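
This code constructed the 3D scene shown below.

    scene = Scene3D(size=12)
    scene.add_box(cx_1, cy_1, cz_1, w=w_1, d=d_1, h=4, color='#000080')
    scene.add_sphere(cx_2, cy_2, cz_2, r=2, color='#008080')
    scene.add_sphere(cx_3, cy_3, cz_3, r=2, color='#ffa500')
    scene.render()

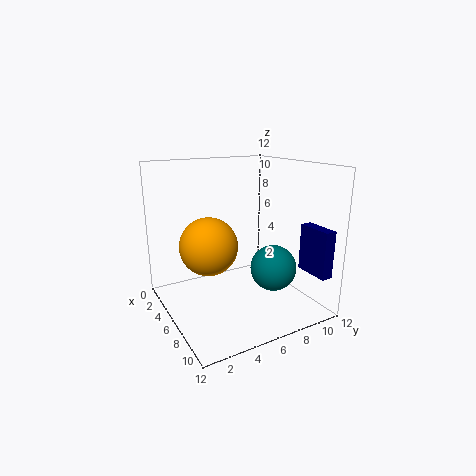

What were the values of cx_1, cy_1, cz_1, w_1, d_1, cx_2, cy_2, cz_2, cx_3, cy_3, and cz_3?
cx_1 = 8, cy_1 = 11, cz_1 = 3, w_1 = 3, d_1 = 1, cx_2 = 7, cy_2 = 9, cz_2 = 3, cx_3 = 9, cy_3 = 2, cz_3 = 7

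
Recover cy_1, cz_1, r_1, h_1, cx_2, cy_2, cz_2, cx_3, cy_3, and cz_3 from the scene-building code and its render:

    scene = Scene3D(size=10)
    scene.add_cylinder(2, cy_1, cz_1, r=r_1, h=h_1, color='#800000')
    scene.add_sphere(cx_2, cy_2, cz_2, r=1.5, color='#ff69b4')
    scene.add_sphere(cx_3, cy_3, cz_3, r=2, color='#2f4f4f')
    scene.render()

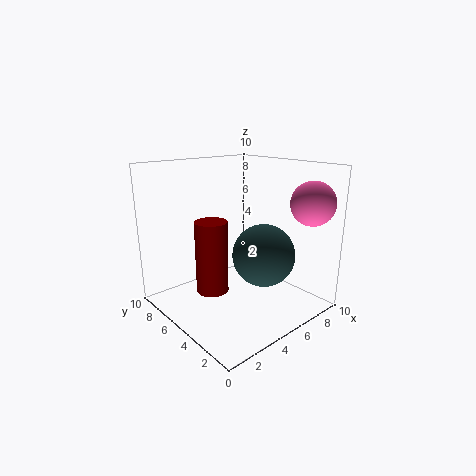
cy_1 = 4; cz_1 = 2.5; r_1 = 1; h_1 = 4.5; cx_2 = 8.5; cy_2 = 1.5; cz_2 = 7.5; cx_3 = 5; cy_3 = 2.5; cz_3 = 4.5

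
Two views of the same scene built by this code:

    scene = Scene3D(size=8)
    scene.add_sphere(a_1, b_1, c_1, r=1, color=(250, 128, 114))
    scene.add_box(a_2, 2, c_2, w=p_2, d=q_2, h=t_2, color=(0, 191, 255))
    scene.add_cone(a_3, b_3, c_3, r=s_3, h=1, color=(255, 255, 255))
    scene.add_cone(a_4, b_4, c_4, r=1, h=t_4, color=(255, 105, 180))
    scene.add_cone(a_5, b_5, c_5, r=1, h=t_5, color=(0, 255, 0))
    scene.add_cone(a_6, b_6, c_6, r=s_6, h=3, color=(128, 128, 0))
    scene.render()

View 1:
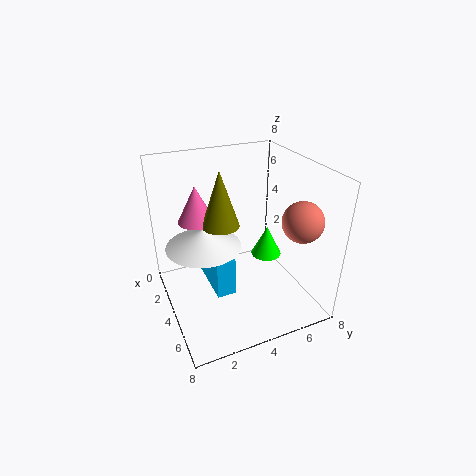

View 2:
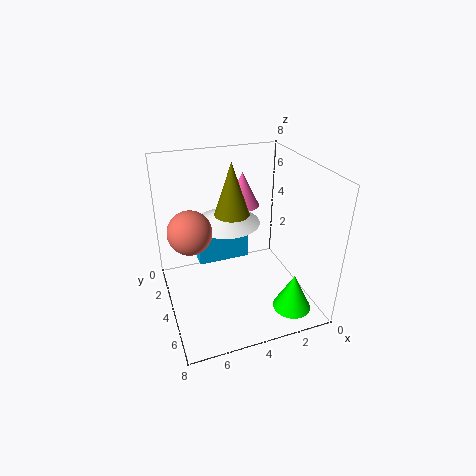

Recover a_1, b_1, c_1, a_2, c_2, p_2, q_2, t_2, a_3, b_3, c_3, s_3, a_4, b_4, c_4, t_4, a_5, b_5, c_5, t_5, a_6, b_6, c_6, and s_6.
a_1 = 7; b_1 = 6; c_1 = 6; a_2 = 3; c_2 = 2; p_2 = 3; q_2 = 1; t_2 = 2; a_3 = 4; b_3 = 2; c_3 = 4; s_3 = 2; a_4 = 3; b_4 = 2; c_4 = 5; t_4 = 2; a_5 = 2; b_5 = 7; c_5 = 1; t_5 = 2; a_6 = 4; b_6 = 3; c_6 = 5; s_6 = 1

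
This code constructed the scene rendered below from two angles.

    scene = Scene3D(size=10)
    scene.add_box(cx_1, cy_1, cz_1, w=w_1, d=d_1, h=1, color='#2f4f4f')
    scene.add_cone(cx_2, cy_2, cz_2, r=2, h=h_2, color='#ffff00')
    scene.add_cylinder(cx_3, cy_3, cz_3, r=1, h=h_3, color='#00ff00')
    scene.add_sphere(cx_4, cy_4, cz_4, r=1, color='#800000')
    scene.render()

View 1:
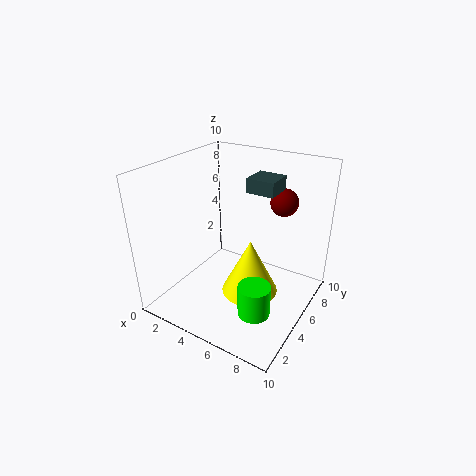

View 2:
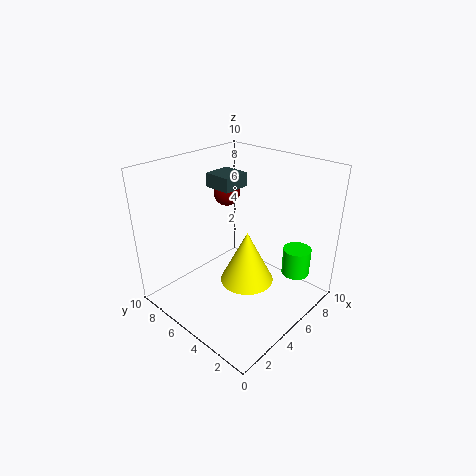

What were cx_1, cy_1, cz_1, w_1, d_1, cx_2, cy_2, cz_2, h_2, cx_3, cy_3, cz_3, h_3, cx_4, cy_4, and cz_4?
cx_1 = 5
cy_1 = 6
cz_1 = 8
w_1 = 2
d_1 = 2
cx_2 = 6
cy_2 = 5
cz_2 = 1
h_2 = 4
cx_3 = 8
cy_3 = 2
cz_3 = 2
h_3 = 2
cx_4 = 7
cy_4 = 8
cz_4 = 7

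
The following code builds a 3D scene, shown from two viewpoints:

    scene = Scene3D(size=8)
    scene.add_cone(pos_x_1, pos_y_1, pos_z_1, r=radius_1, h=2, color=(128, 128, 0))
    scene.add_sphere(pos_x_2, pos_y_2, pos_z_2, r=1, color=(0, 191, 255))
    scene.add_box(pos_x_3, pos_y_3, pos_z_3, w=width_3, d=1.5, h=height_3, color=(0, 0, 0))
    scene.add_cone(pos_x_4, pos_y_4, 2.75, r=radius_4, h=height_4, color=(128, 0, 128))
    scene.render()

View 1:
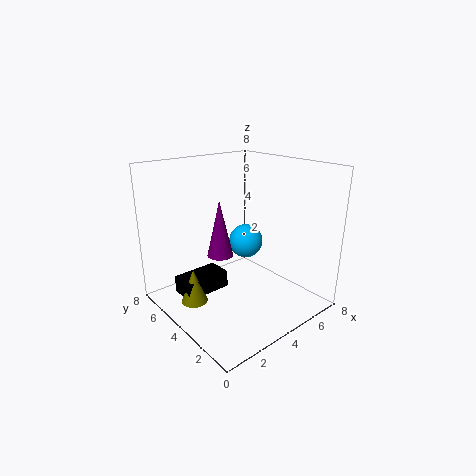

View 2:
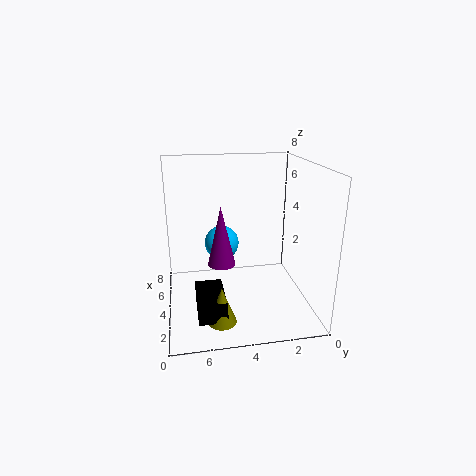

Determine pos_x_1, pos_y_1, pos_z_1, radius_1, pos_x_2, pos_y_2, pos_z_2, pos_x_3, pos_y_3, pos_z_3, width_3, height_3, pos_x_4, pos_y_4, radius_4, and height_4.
pos_x_1 = 1.75, pos_y_1 = 5.25, pos_z_1 = 0.25, radius_1 = 0.75, pos_x_2 = 5.25, pos_y_2 = 4.75, pos_z_2 = 3.25, pos_x_3 = 1.25, pos_y_3 = 5, pos_z_3 = 0.5, width_3 = 2.75, height_3 = 1, pos_x_4 = 3.5, pos_y_4 = 5, radius_4 = 0.75, height_4 = 3.25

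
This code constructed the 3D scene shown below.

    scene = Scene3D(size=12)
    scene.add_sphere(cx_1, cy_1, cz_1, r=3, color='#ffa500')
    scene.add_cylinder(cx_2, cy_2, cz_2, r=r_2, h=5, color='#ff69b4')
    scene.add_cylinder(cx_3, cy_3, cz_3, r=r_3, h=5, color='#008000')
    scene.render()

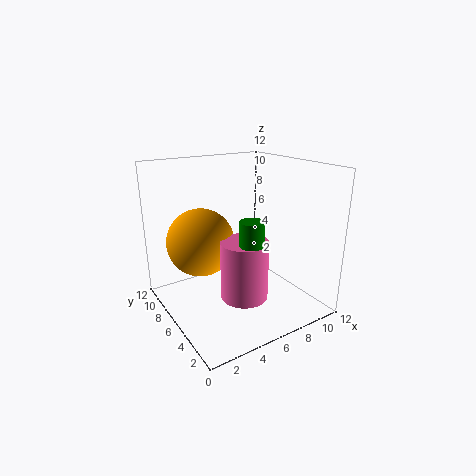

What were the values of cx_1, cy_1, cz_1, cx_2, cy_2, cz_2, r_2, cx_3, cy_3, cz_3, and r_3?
cx_1 = 4, cy_1 = 9, cz_1 = 5, cx_2 = 6, cy_2 = 5, cz_2 = 1, r_2 = 2, cx_3 = 6, cy_3 = 4, cz_3 = 3, r_3 = 1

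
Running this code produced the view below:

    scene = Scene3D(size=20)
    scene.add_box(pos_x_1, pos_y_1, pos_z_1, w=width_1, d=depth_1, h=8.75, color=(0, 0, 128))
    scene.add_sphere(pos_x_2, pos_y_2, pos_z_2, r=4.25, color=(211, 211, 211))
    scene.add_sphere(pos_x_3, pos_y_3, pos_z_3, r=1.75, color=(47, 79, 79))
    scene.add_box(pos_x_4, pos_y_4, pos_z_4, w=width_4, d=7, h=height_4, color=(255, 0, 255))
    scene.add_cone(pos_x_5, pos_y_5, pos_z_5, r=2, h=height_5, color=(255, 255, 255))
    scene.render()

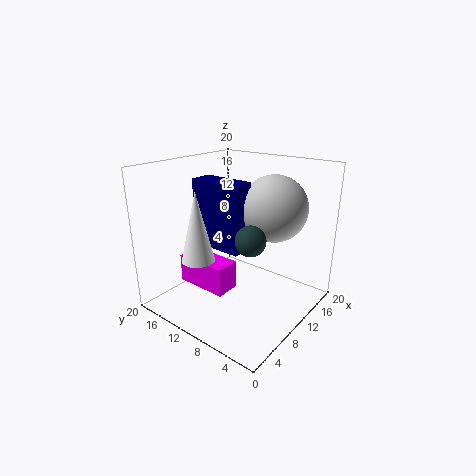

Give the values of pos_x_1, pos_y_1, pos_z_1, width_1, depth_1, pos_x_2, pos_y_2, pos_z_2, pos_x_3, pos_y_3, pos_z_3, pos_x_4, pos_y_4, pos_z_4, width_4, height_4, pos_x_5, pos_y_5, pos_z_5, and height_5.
pos_x_1 = 5.75; pos_y_1 = 7; pos_z_1 = 9.75; width_1 = 3; depth_1 = 7; pos_x_2 = 11; pos_y_2 = 5; pos_z_2 = 15; pos_x_3 = 4.25; pos_y_3 = 3.75; pos_z_3 = 13.25; pos_x_4 = 3.75; pos_y_4 = 8; pos_z_4 = 4.5; width_4 = 3.25; height_4 = 3.75; pos_x_5 = 2.25; pos_y_5 = 10; pos_z_5 = 9.75; height_5 = 8.5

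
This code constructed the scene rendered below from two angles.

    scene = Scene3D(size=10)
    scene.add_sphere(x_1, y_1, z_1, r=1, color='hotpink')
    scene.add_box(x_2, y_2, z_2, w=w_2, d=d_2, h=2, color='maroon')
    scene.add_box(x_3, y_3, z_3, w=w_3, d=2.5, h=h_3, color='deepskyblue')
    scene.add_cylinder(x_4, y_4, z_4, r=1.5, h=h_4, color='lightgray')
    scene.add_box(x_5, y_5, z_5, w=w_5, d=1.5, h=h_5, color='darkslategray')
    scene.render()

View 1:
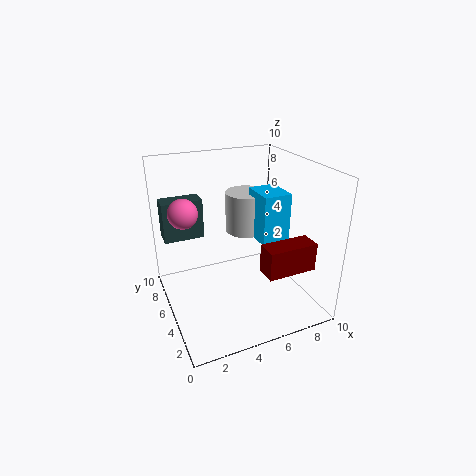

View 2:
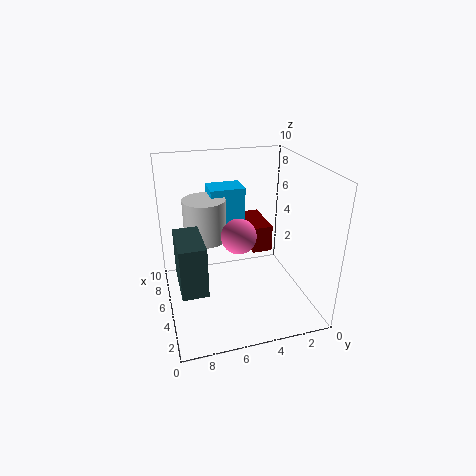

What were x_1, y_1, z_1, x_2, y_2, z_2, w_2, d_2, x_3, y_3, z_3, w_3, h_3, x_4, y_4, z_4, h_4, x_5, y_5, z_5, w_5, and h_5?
x_1 = 1.5, y_1 = 6, z_1 = 7, x_2 = 6, y_2 = 2, z_2 = 3, w_2 = 3.5, d_2 = 1.5, x_3 = 6.5, y_3 = 4, z_3 = 4.5, w_3 = 2, h_3 = 3.5, x_4 = 6.5, y_4 = 7, z_4 = 4.5, h_4 = 3, x_5 = 0.5, y_5 = 8, z_5 = 4, w_5 = 3, h_5 = 3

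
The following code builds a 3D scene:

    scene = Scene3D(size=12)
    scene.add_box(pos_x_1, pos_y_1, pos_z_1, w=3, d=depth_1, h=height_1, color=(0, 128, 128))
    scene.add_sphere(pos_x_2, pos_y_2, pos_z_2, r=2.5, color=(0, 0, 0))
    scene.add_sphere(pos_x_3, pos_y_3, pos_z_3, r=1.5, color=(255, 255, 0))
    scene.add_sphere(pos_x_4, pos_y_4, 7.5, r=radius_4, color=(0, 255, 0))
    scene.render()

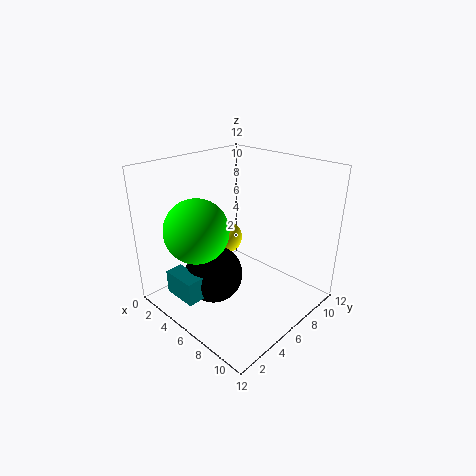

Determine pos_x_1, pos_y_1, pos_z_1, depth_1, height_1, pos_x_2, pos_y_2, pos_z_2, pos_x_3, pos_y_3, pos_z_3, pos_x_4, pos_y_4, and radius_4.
pos_x_1 = 2.5; pos_y_1 = 1; pos_z_1 = 1.5; depth_1 = 1.5; height_1 = 2; pos_x_2 = 4.5; pos_y_2 = 4.5; pos_z_2 = 2.5; pos_x_3 = 3; pos_y_3 = 7.5; pos_z_3 = 4.5; pos_x_4 = 5; pos_y_4 = 2.5; radius_4 = 2.5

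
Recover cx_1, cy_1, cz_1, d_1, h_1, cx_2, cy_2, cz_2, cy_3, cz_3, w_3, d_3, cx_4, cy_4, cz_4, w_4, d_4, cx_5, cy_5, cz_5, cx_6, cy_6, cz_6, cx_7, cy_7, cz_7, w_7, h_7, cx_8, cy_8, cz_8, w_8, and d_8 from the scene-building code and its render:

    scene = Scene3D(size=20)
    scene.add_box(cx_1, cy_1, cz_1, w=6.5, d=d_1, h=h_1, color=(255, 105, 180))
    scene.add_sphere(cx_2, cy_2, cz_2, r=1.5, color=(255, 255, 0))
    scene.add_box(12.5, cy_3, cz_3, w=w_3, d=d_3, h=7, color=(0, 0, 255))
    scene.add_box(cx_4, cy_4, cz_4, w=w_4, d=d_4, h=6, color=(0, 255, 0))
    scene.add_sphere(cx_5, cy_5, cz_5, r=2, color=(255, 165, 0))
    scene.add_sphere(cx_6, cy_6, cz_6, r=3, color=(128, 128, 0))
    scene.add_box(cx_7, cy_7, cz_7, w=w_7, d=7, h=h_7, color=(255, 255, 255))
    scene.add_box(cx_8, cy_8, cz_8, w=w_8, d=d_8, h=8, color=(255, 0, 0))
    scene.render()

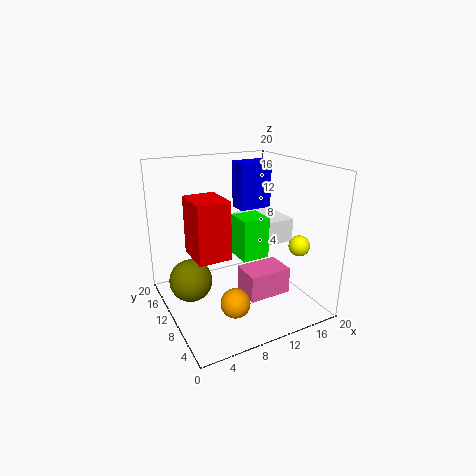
cx_1 = 11, cy_1 = 7.5, cz_1 = 0.5, d_1 = 4.5, h_1 = 4, cx_2 = 18, cy_2 = 6.5, cz_2 = 8.5, cy_3 = 13.5, cz_3 = 12.5, w_3 = 5, d_3 = 3, cx_4 = 10.5, cy_4 = 9, cz_4 = 6.5, w_4 = 4, d_4 = 4, cx_5 = 7.5, cy_5 = 6, cz_5 = 2.5, cx_6 = 3.5, cy_6 = 12, cz_6 = 4, cx_7 = 12.5, cy_7 = 9.5, cz_7 = 8, w_7 = 6.5, h_7 = 3.5, cx_8 = 3.5, cy_8 = 8, cz_8 = 8, w_8 = 4.5, d_8 = 5.5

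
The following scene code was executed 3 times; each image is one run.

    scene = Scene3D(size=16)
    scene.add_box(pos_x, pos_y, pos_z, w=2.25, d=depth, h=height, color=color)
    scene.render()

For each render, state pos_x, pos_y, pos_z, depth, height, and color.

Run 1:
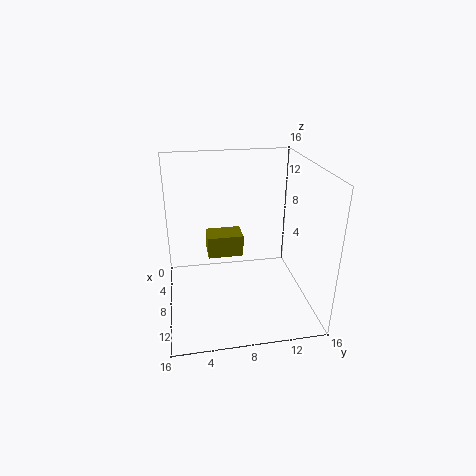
pos_x = 11.25; pos_y = 4.25; pos_z = 9; depth = 3.25; height = 2; color = 'olive'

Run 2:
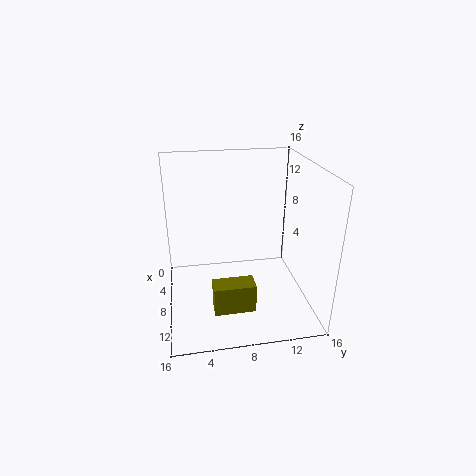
pos_x = 10; pos_y = 4.75; pos_z = 1; depth = 4.5; height = 3.25; color = 'olive'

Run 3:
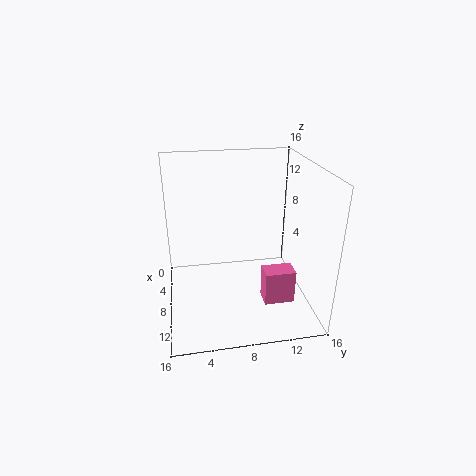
pos_x = 8.25; pos_y = 10.75; pos_z = 0.25; depth = 3.5; height = 4; color = 'hotpink'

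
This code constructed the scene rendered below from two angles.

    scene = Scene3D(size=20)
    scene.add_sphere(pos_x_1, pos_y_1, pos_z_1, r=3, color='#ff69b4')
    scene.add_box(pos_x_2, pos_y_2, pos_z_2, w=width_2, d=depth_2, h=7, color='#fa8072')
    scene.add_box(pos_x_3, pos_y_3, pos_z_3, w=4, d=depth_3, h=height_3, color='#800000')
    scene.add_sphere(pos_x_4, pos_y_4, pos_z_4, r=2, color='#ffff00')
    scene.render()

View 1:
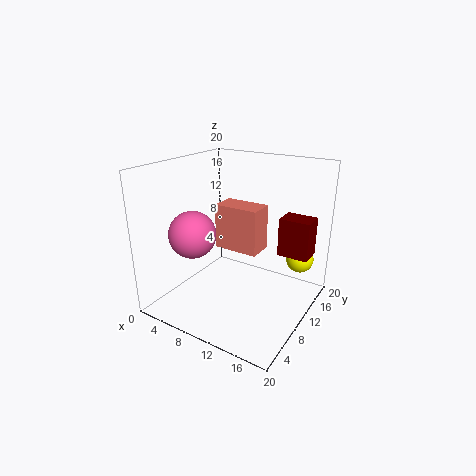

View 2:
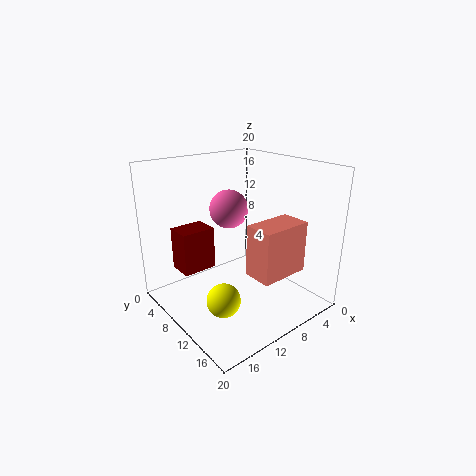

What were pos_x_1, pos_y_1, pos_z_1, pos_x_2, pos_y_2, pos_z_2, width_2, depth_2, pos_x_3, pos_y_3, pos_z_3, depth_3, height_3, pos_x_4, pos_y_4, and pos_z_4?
pos_x_1 = 7
pos_y_1 = 4
pos_z_1 = 12
pos_x_2 = 4
pos_y_2 = 13
pos_z_2 = 6
width_2 = 7
depth_2 = 4
pos_x_3 = 16
pos_y_3 = 10
pos_z_3 = 9
depth_3 = 3
height_3 = 5
pos_x_4 = 17
pos_y_4 = 16
pos_z_4 = 6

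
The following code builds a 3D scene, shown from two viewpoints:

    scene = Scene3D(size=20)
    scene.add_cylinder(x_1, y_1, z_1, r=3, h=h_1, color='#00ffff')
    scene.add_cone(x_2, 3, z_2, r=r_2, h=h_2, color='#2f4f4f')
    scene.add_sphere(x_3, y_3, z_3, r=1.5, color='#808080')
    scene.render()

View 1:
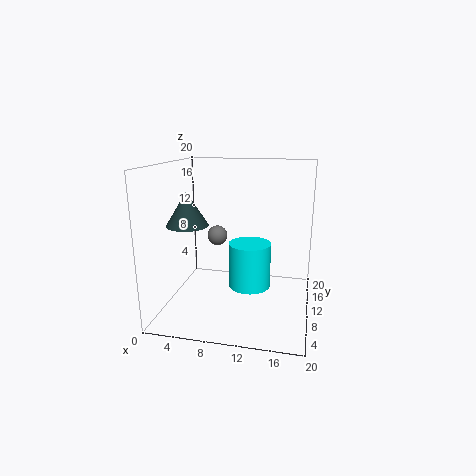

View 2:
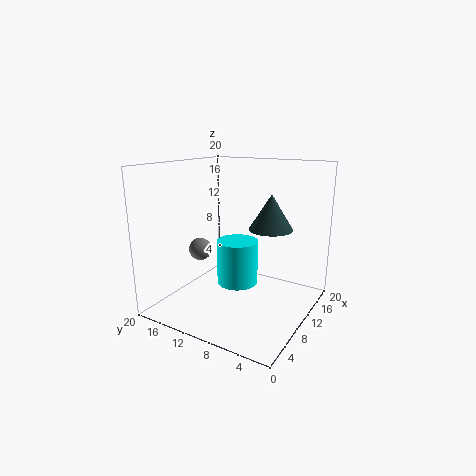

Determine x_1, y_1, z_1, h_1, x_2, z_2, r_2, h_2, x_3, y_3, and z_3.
x_1 = 11.5; y_1 = 11; z_1 = 2.5; h_1 = 6.5; x_2 = 5.5; z_2 = 13.5; r_2 = 2.5; h_2 = 4; x_3 = 6; y_3 = 13.5; z_3 = 9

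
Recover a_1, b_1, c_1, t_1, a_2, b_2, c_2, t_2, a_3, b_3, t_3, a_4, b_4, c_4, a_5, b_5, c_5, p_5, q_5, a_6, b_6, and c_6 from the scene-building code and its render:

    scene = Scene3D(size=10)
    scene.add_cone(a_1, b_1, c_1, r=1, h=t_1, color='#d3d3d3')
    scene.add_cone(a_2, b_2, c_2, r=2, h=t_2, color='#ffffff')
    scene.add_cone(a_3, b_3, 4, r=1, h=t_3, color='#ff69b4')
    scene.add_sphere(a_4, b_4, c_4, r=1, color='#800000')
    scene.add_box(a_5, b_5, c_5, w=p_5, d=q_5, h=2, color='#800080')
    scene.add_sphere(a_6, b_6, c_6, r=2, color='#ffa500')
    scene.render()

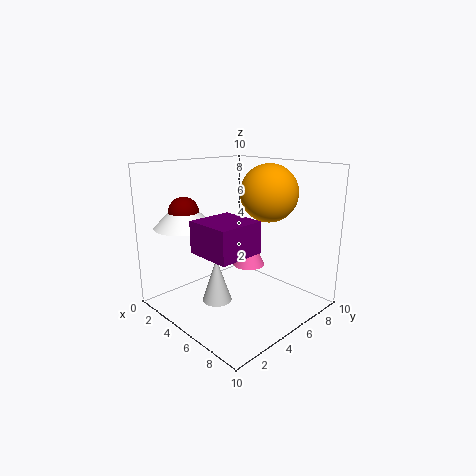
a_1 = 5, b_1 = 3, c_1 = 1, t_1 = 3, a_2 = 3, b_2 = 2, c_2 = 6, t_2 = 2, a_3 = 7, b_3 = 4, t_3 = 2, a_4 = 3, b_4 = 2, c_4 = 7, a_5 = 5, b_5 = 1, c_5 = 5, p_5 = 3, q_5 = 3, a_6 = 6, b_6 = 7, c_6 = 8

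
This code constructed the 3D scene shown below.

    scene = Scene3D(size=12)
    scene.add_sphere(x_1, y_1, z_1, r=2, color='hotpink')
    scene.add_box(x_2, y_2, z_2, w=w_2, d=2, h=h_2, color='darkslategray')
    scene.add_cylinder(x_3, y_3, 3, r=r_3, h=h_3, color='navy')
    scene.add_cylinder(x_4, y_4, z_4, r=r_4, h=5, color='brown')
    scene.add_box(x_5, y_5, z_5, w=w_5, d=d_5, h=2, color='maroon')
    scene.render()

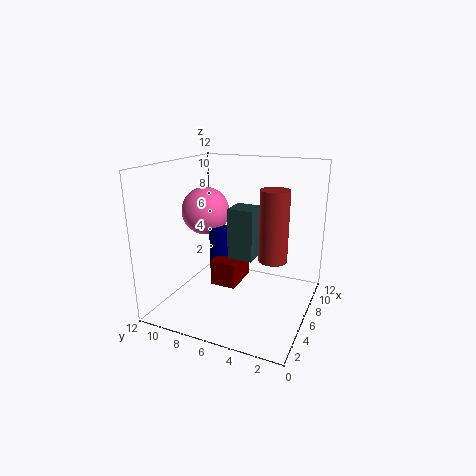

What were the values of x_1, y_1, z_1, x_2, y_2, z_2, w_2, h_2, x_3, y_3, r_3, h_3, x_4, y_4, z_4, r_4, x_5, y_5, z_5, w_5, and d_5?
x_1 = 6
y_1 = 9
z_1 = 8
x_2 = 4
y_2 = 4
z_2 = 5
w_2 = 2
h_2 = 4
x_3 = 5
y_3 = 7
r_3 = 1
h_3 = 4
x_4 = 3
y_4 = 2
z_4 = 6
r_4 = 1
x_5 = 3
y_5 = 5
z_5 = 3
w_5 = 3
d_5 = 2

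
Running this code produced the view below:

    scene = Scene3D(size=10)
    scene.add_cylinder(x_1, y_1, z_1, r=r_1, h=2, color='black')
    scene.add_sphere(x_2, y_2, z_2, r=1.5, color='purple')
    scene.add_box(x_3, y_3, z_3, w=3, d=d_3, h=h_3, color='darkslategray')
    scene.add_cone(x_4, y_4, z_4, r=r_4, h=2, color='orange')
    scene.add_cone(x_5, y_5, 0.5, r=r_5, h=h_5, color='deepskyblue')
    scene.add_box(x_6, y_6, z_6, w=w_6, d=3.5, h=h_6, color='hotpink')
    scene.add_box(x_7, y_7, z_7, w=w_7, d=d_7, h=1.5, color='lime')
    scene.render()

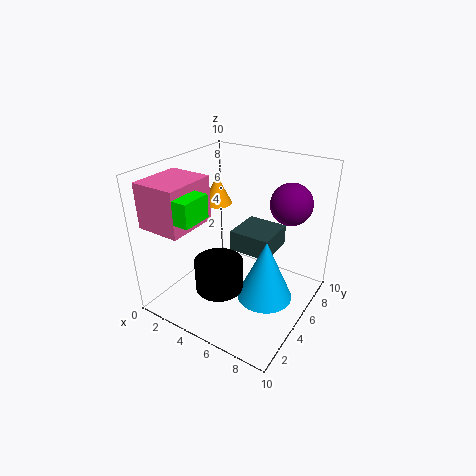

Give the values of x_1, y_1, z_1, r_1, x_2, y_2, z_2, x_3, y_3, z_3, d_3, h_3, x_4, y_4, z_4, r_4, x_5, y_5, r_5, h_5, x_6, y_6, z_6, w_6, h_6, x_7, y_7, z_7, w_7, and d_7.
x_1 = 5.5; y_1 = 2; z_1 = 3; r_1 = 1.5; x_2 = 7.5; y_2 = 8; z_2 = 7; x_3 = 4; y_3 = 5.5; z_3 = 3.5; d_3 = 3; h_3 = 1.5; x_4 = 3; y_4 = 5.5; z_4 = 7; r_4 = 1; x_5 = 7; y_5 = 5.5; r_5 = 2; h_5 = 4.5; x_6 = 0.5; y_6 = 0.5; z_6 = 6.5; w_6 = 3; h_6 = 3; x_7 = 2.5; y_7 = 0.5; z_7 = 7.5; w_7 = 2; d_7 = 2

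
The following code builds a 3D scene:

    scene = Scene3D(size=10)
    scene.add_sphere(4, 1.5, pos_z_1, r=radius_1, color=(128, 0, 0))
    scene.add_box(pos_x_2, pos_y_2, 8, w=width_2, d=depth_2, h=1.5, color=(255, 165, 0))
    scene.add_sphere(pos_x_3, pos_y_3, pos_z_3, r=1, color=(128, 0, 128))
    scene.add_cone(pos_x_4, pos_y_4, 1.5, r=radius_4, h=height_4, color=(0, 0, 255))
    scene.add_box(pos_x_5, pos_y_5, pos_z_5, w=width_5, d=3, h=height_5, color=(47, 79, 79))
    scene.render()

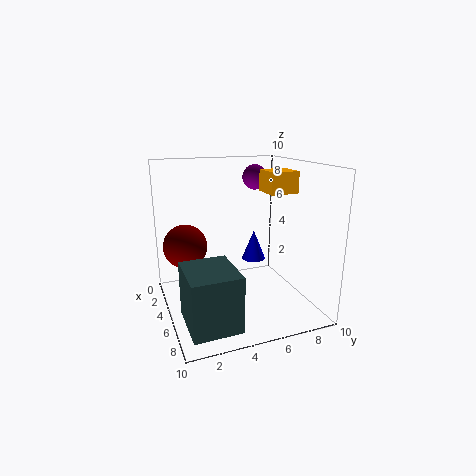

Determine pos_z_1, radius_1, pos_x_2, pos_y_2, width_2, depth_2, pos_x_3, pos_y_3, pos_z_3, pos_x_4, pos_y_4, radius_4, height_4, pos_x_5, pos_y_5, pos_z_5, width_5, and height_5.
pos_z_1 = 4.5, radius_1 = 1.5, pos_x_2 = 4, pos_y_2 = 7, width_2 = 2, depth_2 = 2, pos_x_3 = 1, pos_y_3 = 8, pos_z_3 = 8.5, pos_x_4 = 1, pos_y_4 = 8, radius_4 = 1, height_4 = 2.5, pos_x_5 = 6.5, pos_y_5 = 0.5, pos_z_5 = 1, width_5 = 3.5, height_5 = 3.5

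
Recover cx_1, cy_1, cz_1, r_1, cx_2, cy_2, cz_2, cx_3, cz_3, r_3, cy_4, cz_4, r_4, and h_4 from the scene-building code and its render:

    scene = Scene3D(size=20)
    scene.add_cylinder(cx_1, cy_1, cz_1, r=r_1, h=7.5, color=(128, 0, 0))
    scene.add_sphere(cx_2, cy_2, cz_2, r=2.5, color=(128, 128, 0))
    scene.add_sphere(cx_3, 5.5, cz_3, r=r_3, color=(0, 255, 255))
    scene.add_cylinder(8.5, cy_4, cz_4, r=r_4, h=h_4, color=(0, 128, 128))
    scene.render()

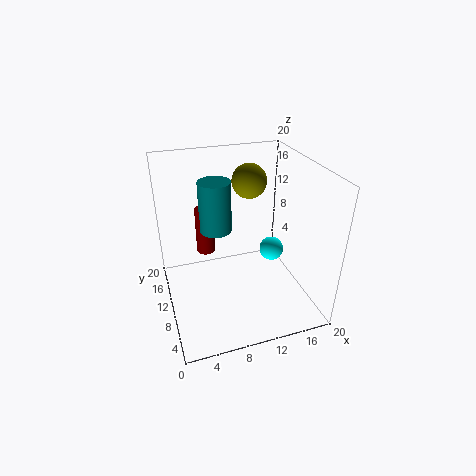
cx_1 = 7; cy_1 = 17.5; cz_1 = 4; r_1 = 1.5; cx_2 = 13; cy_2 = 14; cz_2 = 16.5; cx_3 = 13; cz_3 = 10.5; r_3 = 1.5; cy_4 = 16.5; cz_4 = 8; r_4 = 2.5; h_4 = 8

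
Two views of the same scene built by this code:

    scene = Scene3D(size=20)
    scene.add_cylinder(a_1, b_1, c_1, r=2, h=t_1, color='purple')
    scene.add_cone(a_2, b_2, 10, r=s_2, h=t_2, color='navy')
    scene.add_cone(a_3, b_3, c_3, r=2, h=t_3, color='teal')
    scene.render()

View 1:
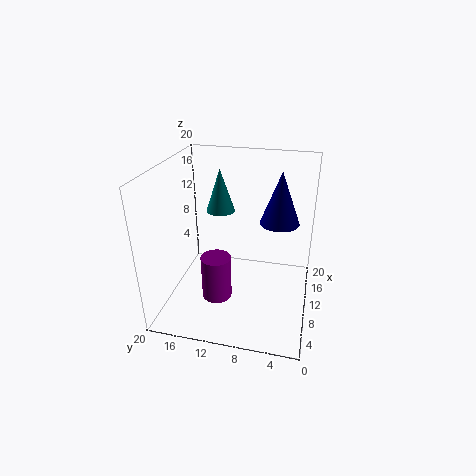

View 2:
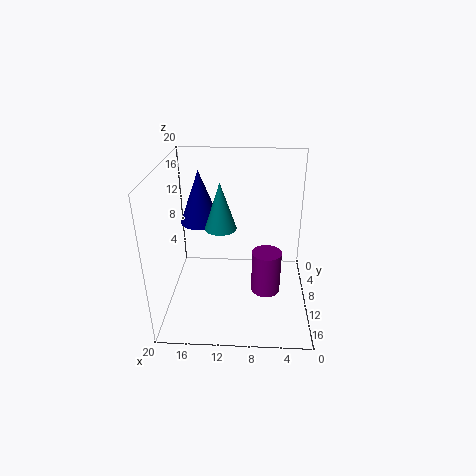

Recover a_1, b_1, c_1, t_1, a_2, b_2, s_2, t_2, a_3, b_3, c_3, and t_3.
a_1 = 6
b_1 = 12
c_1 = 3
t_1 = 6
a_2 = 16
b_2 = 5
s_2 = 3
t_2 = 8
a_3 = 12
b_3 = 13
c_3 = 13
t_3 = 6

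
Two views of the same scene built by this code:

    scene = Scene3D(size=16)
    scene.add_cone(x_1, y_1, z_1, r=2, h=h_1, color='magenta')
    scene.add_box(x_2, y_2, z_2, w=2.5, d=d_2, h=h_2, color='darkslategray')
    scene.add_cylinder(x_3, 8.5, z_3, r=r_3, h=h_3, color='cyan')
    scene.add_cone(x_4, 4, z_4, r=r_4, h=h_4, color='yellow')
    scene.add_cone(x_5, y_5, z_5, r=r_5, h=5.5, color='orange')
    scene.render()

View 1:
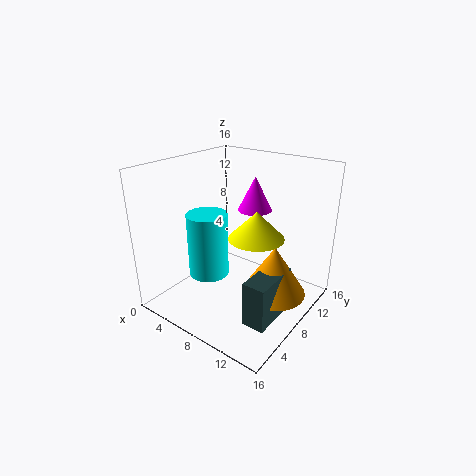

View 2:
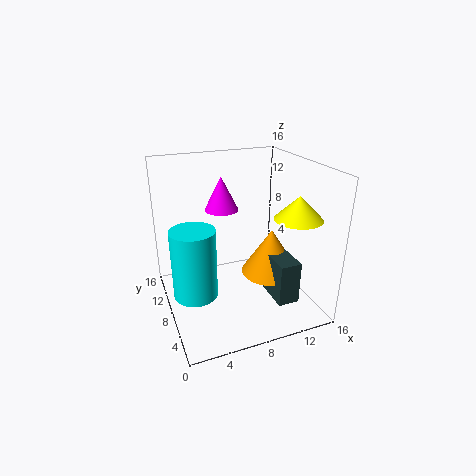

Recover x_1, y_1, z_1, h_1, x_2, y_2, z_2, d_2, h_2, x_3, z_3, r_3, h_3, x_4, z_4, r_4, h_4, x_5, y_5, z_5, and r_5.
x_1 = 7.5; y_1 = 12; z_1 = 10; h_1 = 4; x_2 = 11.5; y_2 = 4; z_2 = 0.5; d_2 = 5.5; h_2 = 5; x_3 = 3; z_3 = 1.5; r_3 = 2.5; h_3 = 8; x_4 = 13; z_4 = 11; r_4 = 2.5; h_4 = 2.5; x_5 = 12.5; y_5 = 8.5; z_5 = 2.5; r_5 = 3.5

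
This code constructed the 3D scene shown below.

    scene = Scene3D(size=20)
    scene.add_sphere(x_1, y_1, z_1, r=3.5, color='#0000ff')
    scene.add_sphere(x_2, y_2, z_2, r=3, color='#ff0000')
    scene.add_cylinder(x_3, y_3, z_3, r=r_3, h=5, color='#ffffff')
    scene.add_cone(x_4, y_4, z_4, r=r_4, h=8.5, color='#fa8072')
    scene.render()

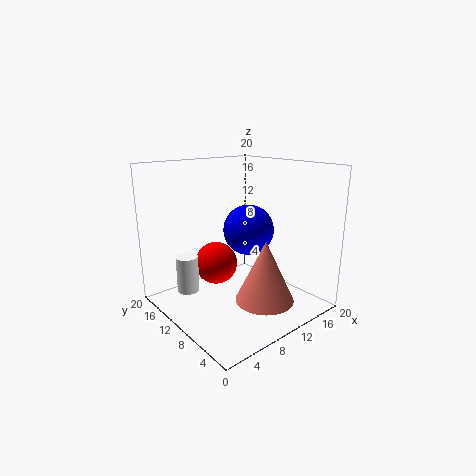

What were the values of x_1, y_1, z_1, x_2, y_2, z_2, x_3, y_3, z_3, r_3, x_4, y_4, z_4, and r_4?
x_1 = 11.5; y_1 = 9.5; z_1 = 11; x_2 = 8; y_2 = 12.5; z_2 = 6; x_3 = 3.5; y_3 = 13; z_3 = 3; r_3 = 1.5; x_4 = 11; y_4 = 5.5; z_4 = 2; r_4 = 4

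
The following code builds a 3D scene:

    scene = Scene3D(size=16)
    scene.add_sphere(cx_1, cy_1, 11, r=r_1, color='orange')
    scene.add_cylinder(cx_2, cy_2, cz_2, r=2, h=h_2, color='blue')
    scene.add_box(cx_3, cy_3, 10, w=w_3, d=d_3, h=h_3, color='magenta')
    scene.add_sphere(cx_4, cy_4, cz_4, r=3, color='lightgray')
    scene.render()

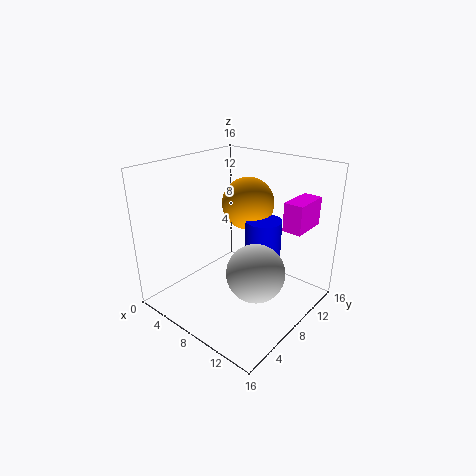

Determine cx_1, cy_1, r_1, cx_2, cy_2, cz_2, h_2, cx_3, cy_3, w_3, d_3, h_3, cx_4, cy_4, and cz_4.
cx_1 = 7; cy_1 = 11; r_1 = 3; cx_2 = 10; cy_2 = 10; cz_2 = 3; h_2 = 7; cx_3 = 13; cy_3 = 9; w_3 = 2; d_3 = 4; h_3 = 3; cx_4 = 12; cy_4 = 6; cz_4 = 6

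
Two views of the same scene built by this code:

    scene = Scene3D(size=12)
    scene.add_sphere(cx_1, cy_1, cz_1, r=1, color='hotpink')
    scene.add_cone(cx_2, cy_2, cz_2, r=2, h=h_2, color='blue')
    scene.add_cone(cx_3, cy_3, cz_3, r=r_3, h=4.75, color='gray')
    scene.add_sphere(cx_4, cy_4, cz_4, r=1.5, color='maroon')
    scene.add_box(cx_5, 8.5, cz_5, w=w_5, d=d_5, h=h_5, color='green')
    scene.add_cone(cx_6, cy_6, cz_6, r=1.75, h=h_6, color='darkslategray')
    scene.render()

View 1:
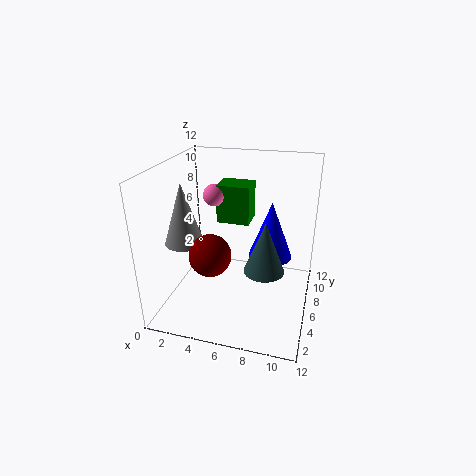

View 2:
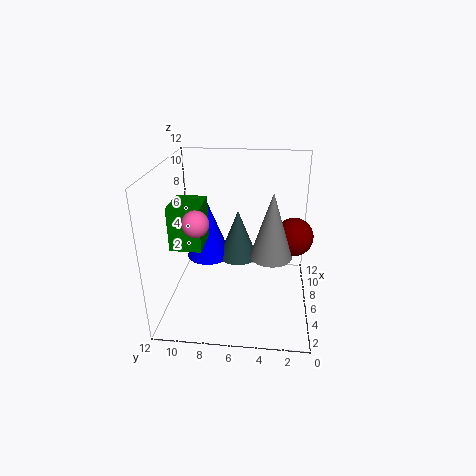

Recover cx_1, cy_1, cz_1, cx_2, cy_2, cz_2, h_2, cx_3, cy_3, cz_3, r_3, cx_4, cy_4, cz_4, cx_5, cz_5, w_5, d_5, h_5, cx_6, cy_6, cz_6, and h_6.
cx_1 = 3; cy_1 = 8.75; cz_1 = 8.5; cx_2 = 8.25; cy_2 = 9; cz_2 = 3; h_2 = 5.25; cx_3 = 2.5; cy_3 = 3.25; cz_3 = 6.5; r_3 = 1.5; cx_4 = 5.25; cy_4 = 1.5; cz_4 = 6.75; cx_5 = 3.25; cz_5 = 6; w_5 = 3; d_5 = 2.5; h_5 = 3.5; cx_6 = 8.25; cy_6 = 6.25; cz_6 = 3; h_6 = 4.5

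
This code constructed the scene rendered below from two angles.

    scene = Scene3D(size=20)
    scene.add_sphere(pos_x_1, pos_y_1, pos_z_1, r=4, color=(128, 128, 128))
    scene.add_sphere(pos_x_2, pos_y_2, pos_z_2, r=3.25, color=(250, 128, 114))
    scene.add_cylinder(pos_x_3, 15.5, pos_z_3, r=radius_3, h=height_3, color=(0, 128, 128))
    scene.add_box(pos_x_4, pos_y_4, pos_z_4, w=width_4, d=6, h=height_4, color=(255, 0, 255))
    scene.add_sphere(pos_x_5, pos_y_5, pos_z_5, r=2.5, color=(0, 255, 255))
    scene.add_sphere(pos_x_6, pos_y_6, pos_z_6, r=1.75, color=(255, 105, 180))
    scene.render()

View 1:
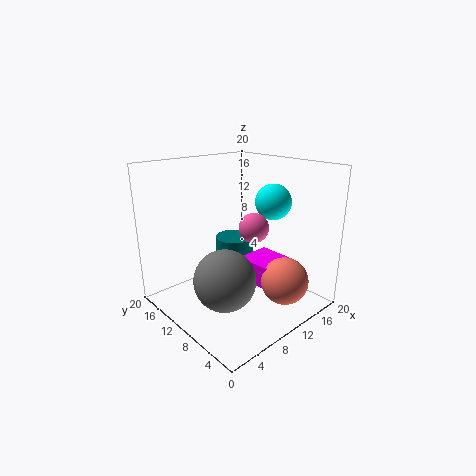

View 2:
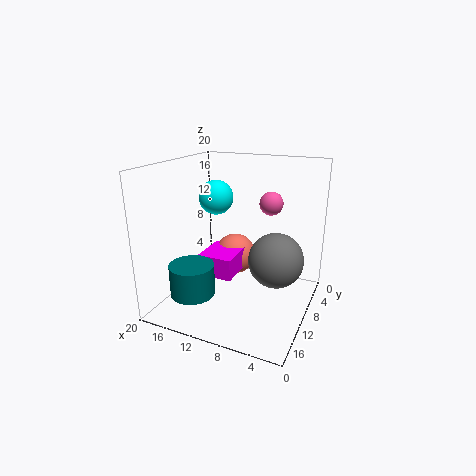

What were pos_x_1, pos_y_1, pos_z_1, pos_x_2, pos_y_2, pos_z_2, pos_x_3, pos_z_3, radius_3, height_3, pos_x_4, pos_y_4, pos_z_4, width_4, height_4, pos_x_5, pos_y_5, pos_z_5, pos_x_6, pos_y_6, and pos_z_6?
pos_x_1 = 5.25, pos_y_1 = 7.25, pos_z_1 = 6.25, pos_x_2 = 13.25, pos_y_2 = 4, pos_z_2 = 4.5, pos_x_3 = 14.25, pos_z_3 = 3.25, radius_3 = 3, height_3 = 4.25, pos_x_4 = 11, pos_y_4 = 4.75, pos_z_4 = 3.25, width_4 = 5.25, height_4 = 3.25, pos_x_5 = 14.5, pos_y_5 = 7.75, pos_z_5 = 14.75, pos_x_6 = 7.25, pos_y_6 = 4.25, pos_z_6 = 13.75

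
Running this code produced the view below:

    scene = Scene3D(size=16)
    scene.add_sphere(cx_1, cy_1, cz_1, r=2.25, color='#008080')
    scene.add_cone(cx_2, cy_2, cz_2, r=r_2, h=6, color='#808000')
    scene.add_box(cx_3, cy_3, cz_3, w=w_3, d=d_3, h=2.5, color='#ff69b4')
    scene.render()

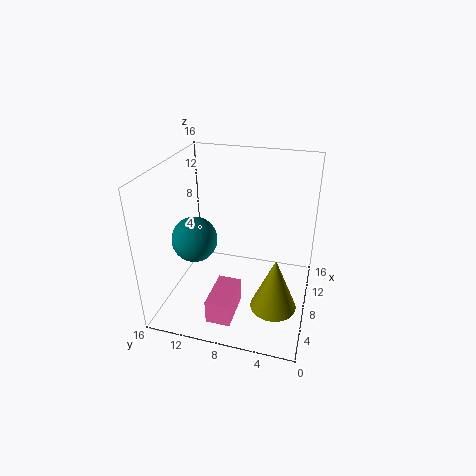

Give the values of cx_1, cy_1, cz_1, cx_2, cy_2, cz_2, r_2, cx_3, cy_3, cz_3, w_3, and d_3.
cx_1 = 3.75; cy_1 = 11.25; cz_1 = 9.75; cx_2 = 5.5; cy_2 = 3.25; cz_2 = 1.5; r_2 = 2.5; cx_3 = 0.5; cy_3 = 6.75; cz_3 = 2.25; w_3 = 4.5; d_3 = 2.5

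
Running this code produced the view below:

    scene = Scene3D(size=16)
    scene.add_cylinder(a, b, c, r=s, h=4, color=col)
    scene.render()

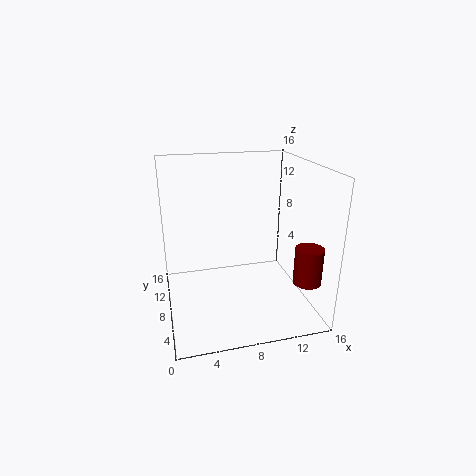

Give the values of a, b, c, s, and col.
a = 14.5, b = 3.5, c = 4, s = 1.5, col = 'maroon'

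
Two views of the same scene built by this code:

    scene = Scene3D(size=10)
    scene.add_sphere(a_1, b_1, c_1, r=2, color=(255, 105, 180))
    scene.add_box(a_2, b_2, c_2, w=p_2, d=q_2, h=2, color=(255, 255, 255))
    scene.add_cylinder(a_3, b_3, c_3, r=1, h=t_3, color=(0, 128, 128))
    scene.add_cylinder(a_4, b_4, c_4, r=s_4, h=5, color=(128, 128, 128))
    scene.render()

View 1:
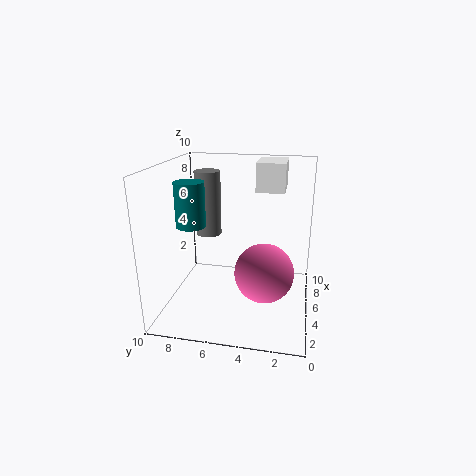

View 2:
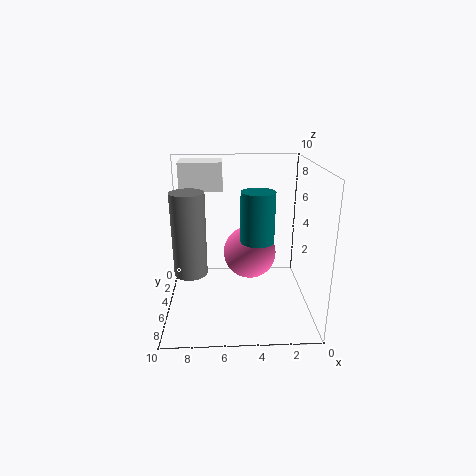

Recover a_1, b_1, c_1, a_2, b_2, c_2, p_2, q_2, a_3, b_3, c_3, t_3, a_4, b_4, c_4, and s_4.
a_1 = 4, b_1 = 3, c_1 = 3, a_2 = 6, b_2 = 2, c_2 = 8, p_2 = 3, q_2 = 2, a_3 = 4, b_3 = 8, c_3 = 6, t_3 = 3, a_4 = 8, b_4 = 8, c_4 = 4, s_4 = 1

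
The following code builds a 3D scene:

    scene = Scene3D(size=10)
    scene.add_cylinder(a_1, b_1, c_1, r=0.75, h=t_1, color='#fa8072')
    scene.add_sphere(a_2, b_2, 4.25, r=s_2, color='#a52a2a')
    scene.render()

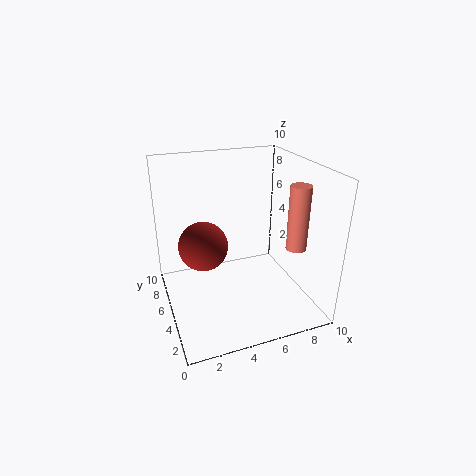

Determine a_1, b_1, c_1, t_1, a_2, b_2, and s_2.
a_1 = 9.25, b_1 = 4.25, c_1 = 3.75, t_1 = 4.75, a_2 = 2.75, b_2 = 6, s_2 = 1.75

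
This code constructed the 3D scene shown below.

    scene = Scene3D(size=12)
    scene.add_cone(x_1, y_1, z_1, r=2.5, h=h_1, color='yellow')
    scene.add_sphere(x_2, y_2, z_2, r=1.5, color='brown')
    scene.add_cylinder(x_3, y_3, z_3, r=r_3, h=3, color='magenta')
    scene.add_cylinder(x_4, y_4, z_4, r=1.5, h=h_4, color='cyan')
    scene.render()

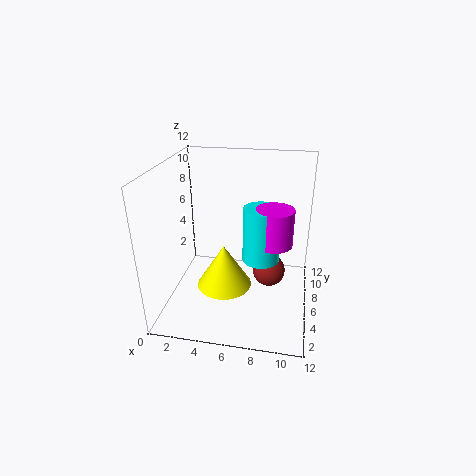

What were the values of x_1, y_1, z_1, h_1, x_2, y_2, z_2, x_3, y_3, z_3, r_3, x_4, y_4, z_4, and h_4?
x_1 = 4.5; y_1 = 7; z_1 = 0.5; h_1 = 4; x_2 = 8.5; y_2 = 8.5; z_2 = 1.5; x_3 = 9; y_3 = 5.5; z_3 = 6; r_3 = 1.5; x_4 = 8; y_4 = 5.5; z_4 = 4.5; h_4 = 4.5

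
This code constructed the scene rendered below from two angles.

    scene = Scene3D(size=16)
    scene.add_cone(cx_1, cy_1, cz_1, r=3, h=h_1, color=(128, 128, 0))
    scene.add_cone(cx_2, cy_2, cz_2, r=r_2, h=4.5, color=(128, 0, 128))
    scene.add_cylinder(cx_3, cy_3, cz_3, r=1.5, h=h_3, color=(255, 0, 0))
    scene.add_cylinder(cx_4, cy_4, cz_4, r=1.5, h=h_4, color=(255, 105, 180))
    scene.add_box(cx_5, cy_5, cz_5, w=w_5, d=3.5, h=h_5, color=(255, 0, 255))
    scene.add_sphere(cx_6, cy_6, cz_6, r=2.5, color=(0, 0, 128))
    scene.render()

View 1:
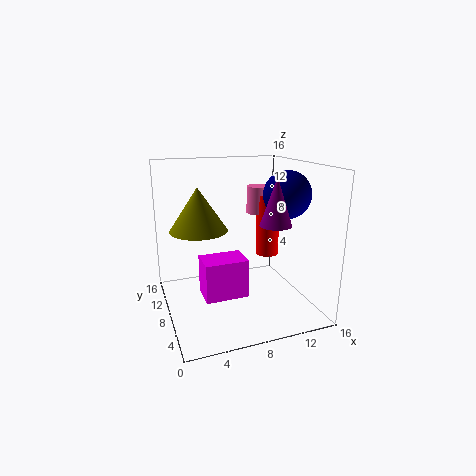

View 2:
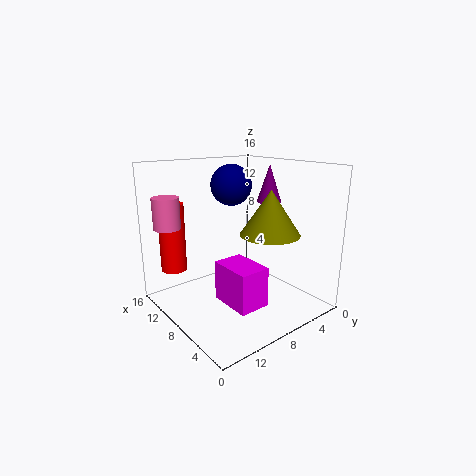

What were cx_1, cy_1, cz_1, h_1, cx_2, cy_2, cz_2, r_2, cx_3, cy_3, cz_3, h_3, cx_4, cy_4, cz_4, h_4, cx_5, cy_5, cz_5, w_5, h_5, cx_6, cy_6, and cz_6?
cx_1 = 3.5; cy_1 = 7.5; cz_1 = 9.5; h_1 = 4.5; cx_2 = 9.5; cy_2 = 2; cz_2 = 11; r_2 = 1.5; cx_3 = 14; cy_3 = 13; cz_3 = 3.5; h_3 = 8; cx_4 = 13; cy_4 = 14; cz_4 = 9; h_4 = 3.5; cx_5 = 4; cy_5 = 7; cz_5 = 1; w_5 = 5; h_5 = 4.5; cx_6 = 12.5; cy_6 = 5.5; cz_6 = 13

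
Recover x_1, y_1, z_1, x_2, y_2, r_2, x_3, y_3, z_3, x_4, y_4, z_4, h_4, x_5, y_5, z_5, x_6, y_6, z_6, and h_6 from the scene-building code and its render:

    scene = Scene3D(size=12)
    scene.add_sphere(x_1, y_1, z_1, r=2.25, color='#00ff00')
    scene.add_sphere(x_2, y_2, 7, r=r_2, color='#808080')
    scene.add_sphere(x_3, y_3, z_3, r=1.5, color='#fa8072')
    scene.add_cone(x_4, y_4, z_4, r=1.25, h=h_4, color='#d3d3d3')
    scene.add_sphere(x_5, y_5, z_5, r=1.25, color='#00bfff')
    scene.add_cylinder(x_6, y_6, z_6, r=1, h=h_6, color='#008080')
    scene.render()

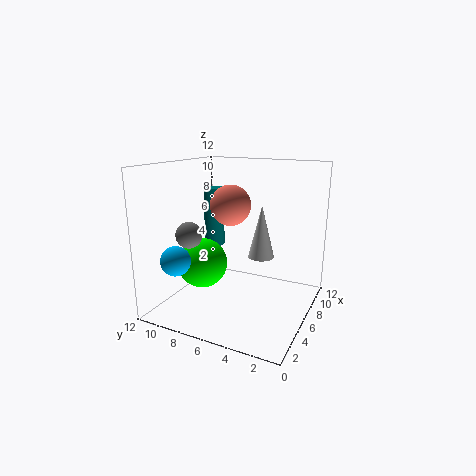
x_1 = 6.25
y_1 = 9.75
z_1 = 3
x_2 = 2.25
y_2 = 8.25
r_2 = 1
x_3 = 3.75
y_3 = 5.5
z_3 = 9.25
x_4 = 10
y_4 = 5.5
z_4 = 3
h_4 = 5
x_5 = 3
y_5 = 10.25
z_5 = 4.25
x_6 = 10.25
y_6 = 10.75
z_6 = 3.5
h_6 = 5.75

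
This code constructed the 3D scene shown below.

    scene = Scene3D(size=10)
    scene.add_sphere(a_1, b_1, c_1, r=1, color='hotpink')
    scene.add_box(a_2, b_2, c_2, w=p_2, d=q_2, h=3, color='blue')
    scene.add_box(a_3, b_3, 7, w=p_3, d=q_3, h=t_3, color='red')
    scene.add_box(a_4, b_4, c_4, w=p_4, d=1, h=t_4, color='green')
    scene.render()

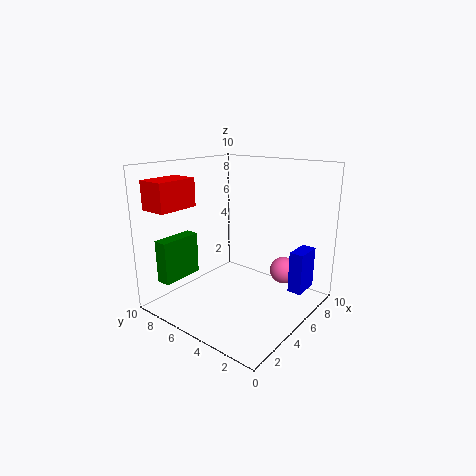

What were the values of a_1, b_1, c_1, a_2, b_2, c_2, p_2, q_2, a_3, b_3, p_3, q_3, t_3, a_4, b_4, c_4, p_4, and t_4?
a_1 = 8
b_1 = 3
c_1 = 2
a_2 = 7
b_2 = 1
c_2 = 1
p_2 = 2
q_2 = 1
a_3 = 1
b_3 = 8
p_3 = 3
q_3 = 2
t_3 = 2
a_4 = 1
b_4 = 8
c_4 = 2
p_4 = 3
t_4 = 3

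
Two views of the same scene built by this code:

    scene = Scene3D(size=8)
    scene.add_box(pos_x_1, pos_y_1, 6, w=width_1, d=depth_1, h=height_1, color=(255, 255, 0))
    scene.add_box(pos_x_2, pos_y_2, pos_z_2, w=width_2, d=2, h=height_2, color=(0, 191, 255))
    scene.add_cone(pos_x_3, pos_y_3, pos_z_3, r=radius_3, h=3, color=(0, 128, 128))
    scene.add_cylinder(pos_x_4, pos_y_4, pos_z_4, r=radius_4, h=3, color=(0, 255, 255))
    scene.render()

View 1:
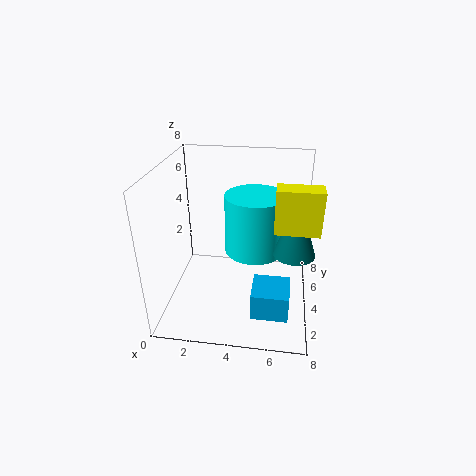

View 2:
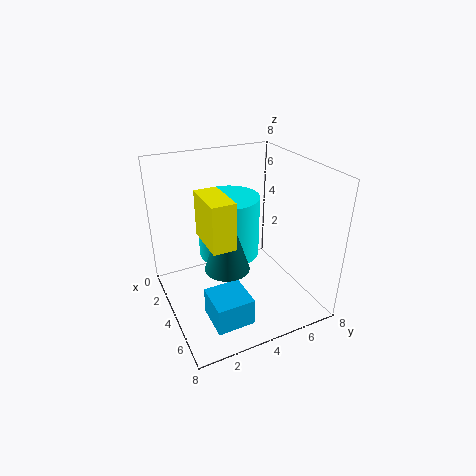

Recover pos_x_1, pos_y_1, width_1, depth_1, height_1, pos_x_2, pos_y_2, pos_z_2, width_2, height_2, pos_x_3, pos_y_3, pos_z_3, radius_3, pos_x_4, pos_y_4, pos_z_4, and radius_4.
pos_x_1 = 6
pos_y_1 = 1
width_1 = 2
depth_1 = 1
height_1 = 2
pos_x_2 = 5
pos_y_2 = 1.5
pos_z_2 = 0.5
width_2 = 2
height_2 = 1.5
pos_x_3 = 7
pos_y_3 = 2
pos_z_3 = 4.5
radius_3 = 1
pos_x_4 = 5
pos_y_4 = 3
pos_z_4 = 4
radius_4 = 1.5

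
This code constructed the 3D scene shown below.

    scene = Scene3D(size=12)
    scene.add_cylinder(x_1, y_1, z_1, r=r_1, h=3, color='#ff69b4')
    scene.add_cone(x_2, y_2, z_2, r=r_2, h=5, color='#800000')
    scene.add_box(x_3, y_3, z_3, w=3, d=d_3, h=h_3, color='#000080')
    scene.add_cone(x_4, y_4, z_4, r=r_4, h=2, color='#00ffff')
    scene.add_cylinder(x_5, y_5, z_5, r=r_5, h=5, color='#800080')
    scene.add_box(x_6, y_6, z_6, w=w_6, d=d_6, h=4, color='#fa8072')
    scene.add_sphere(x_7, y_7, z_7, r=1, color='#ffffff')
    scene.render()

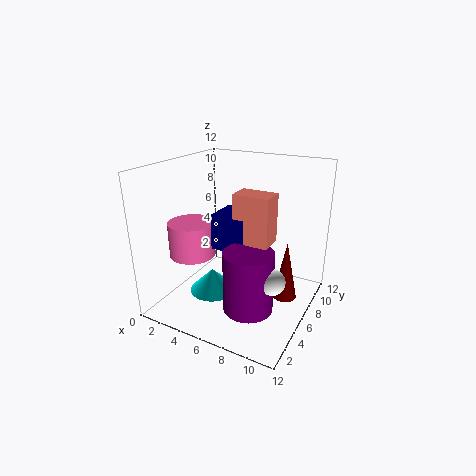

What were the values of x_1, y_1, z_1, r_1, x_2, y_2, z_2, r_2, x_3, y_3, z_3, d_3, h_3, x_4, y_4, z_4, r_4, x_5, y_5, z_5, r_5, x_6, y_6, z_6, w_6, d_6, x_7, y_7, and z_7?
x_1 = 2, y_1 = 5, z_1 = 4, r_1 = 2, x_2 = 10, y_2 = 7, z_2 = 1, r_2 = 1, x_3 = 4, y_3 = 5, z_3 = 5, d_3 = 3, h_3 = 3, x_4 = 4, y_4 = 5, z_4 = 1, r_4 = 2, x_5 = 8, y_5 = 4, z_5 = 1, r_5 = 2, x_6 = 6, y_6 = 5, z_6 = 6, w_6 = 3, d_6 = 2, x_7 = 10, y_7 = 4, z_7 = 4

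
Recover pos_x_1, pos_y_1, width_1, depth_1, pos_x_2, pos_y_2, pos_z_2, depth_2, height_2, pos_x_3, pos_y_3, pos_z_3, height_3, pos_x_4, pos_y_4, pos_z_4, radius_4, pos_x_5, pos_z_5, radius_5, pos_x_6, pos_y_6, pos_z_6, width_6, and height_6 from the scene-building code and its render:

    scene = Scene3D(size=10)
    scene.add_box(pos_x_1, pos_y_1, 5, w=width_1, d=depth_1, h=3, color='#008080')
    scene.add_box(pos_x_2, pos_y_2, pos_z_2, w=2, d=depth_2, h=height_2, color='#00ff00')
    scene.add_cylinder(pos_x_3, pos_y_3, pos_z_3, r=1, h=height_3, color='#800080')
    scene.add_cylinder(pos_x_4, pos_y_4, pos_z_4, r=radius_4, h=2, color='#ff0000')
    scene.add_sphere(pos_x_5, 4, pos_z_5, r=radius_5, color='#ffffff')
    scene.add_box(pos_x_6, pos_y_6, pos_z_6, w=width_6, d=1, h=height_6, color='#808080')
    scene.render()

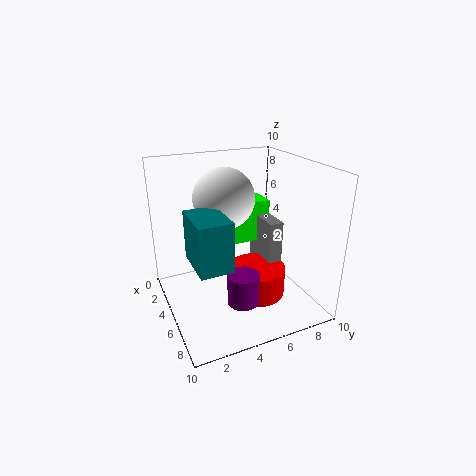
pos_x_1 = 6; pos_y_1 = 1; width_1 = 3; depth_1 = 2; pos_x_2 = 2; pos_y_2 = 5; pos_z_2 = 4; depth_2 = 3; height_2 = 3; pos_x_3 = 8; pos_y_3 = 4; pos_z_3 = 2; height_3 = 2; pos_x_4 = 6; pos_y_4 = 6; pos_z_4 = 1; radius_4 = 2; pos_x_5 = 5; pos_z_5 = 8; radius_5 = 2; pos_x_6 = 3; pos_y_6 = 7; pos_z_6 = 2; width_6 = 3; height_6 = 4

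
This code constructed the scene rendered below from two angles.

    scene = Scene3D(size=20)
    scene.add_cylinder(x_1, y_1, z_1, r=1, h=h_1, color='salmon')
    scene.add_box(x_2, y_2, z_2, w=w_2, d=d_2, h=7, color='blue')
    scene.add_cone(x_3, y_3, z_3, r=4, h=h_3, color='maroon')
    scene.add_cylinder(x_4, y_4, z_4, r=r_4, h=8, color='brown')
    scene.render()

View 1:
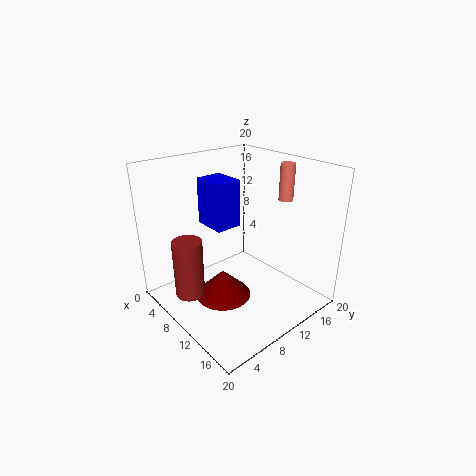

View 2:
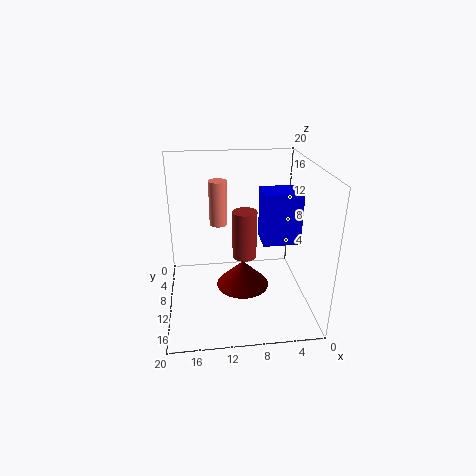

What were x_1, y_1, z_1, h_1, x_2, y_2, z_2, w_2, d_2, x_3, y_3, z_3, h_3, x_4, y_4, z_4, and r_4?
x_1 = 13, y_1 = 16, z_1 = 15, h_1 = 5, x_2 = 2, y_2 = 9, z_2 = 10, w_2 = 5, d_2 = 4, x_3 = 9, y_3 = 8, z_3 = 1, h_3 = 4, x_4 = 8, y_4 = 3, z_4 = 3, r_4 = 2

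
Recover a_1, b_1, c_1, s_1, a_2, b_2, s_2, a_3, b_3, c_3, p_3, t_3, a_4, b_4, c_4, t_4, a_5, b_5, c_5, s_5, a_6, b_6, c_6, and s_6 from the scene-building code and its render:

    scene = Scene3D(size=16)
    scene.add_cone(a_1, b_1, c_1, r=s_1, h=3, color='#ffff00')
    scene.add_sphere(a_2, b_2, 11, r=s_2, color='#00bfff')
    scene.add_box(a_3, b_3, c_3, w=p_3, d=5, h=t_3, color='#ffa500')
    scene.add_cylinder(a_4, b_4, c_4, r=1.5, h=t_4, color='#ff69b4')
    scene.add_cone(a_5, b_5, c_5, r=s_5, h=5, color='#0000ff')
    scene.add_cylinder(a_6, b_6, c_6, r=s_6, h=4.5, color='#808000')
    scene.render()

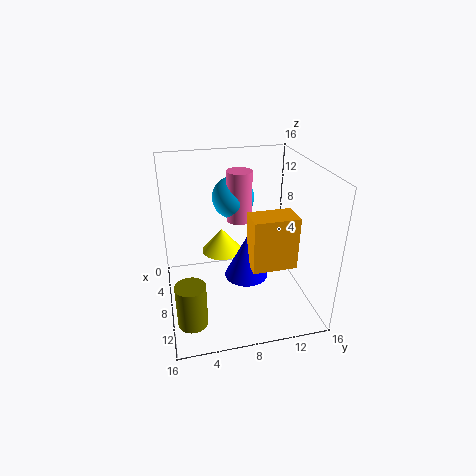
a_1 = 3.5, b_1 = 7, c_1 = 4, s_1 = 2.5, a_2 = 3.5, b_2 = 8.5, s_2 = 2.5, a_3 = 8, b_3 = 9, c_3 = 5, p_3 = 3, t_3 = 6, a_4 = 4.5, b_4 = 9, c_4 = 8.5, t_4 = 6, a_5 = 8, b_5 = 9, c_5 = 3, s_5 = 2.5, a_6 = 13.5, b_6 = 2, c_6 = 2, s_6 = 1.5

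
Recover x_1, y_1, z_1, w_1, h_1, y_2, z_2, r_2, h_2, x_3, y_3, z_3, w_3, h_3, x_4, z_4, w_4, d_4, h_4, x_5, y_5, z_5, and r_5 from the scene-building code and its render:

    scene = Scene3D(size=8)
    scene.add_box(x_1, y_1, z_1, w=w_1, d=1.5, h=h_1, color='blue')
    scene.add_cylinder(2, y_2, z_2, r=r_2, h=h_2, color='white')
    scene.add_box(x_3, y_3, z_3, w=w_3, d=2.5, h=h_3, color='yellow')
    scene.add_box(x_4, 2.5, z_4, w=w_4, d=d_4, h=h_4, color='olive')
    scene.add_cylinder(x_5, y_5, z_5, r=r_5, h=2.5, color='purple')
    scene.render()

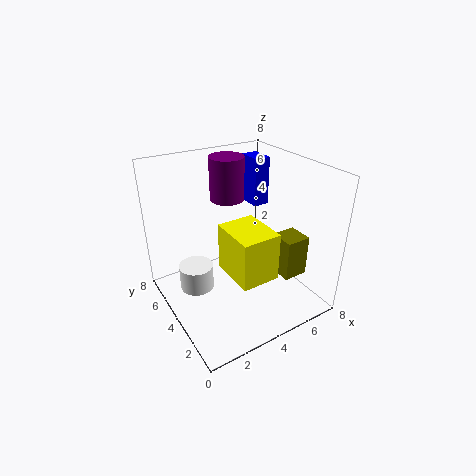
x_1 = 6.5; y_1 = 6; z_1 = 4.5; w_1 = 1; h_1 = 3; y_2 = 5.5; z_2 = 0.5; r_2 = 1; h_2 = 1.5; x_3 = 2.5; y_3 = 1; z_3 = 3; w_3 = 2; h_3 = 2.5; x_4 = 6.5; z_4 = 1; w_4 = 1.5; d_4 = 1.5; h_4 = 2.5; x_5 = 4.5; y_5 = 6; z_5 = 5.5; r_5 = 1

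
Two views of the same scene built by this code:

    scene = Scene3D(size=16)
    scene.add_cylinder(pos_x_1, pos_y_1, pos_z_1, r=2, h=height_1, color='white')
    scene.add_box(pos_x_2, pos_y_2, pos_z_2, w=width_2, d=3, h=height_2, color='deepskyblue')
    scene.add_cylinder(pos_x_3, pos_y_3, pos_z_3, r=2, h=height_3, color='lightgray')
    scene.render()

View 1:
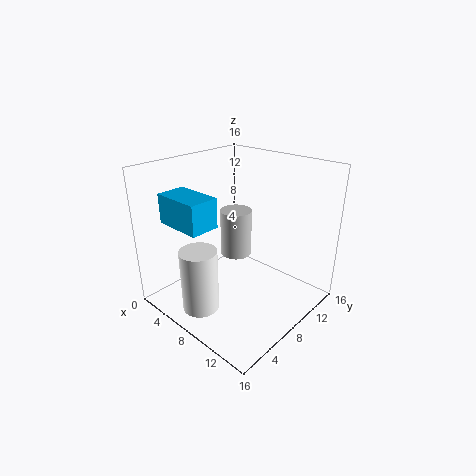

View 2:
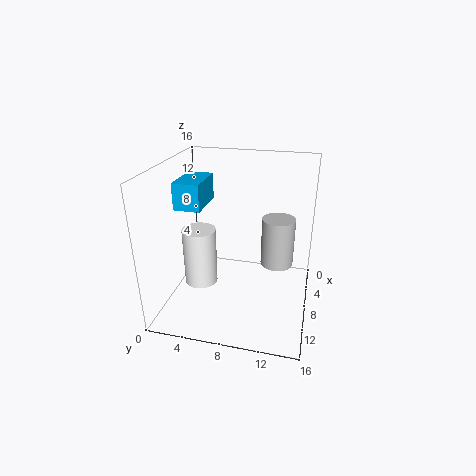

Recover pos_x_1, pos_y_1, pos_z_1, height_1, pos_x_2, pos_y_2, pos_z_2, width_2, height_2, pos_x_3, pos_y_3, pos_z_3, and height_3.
pos_x_1 = 7
pos_y_1 = 3
pos_z_1 = 1
height_1 = 7
pos_x_2 = 4
pos_y_2 = 1
pos_z_2 = 11
width_2 = 5
height_2 = 3
pos_x_3 = 4
pos_y_3 = 12
pos_z_3 = 3
height_3 = 6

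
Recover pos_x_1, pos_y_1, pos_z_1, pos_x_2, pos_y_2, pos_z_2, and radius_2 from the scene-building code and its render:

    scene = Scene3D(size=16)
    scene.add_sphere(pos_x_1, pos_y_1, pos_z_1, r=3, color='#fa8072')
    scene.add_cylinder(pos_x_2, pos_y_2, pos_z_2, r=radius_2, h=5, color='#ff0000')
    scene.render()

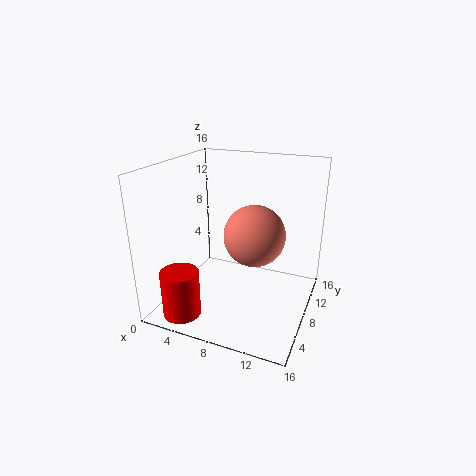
pos_x_1 = 11
pos_y_1 = 5
pos_z_1 = 10
pos_x_2 = 4
pos_y_2 = 2
pos_z_2 = 1
radius_2 = 2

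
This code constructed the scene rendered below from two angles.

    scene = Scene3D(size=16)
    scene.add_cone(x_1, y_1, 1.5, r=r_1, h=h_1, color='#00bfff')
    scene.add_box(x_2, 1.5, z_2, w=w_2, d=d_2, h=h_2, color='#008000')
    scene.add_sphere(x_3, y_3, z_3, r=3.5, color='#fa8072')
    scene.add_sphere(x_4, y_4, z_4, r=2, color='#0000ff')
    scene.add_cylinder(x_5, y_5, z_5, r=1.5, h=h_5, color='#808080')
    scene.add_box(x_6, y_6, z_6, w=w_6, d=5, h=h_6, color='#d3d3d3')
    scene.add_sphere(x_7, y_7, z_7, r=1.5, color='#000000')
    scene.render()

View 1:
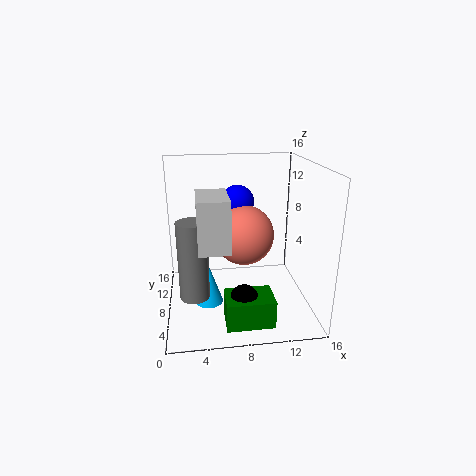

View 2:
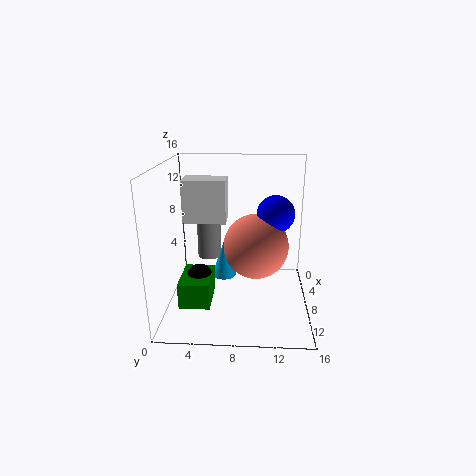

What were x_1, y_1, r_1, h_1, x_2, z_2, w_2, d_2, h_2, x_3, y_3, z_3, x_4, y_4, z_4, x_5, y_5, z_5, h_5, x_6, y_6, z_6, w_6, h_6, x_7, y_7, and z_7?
x_1 = 4.5, y_1 = 6, r_1 = 1.5, h_1 = 4.5, x_2 = 6, z_2 = 0.5, w_2 = 5, d_2 = 3.5, h_2 = 3, x_3 = 9, y_3 = 10, z_3 = 7.5, x_4 = 8.5, y_4 = 12, z_4 = 11, x_5 = 3, y_5 = 4, z_5 = 3.5, h_5 = 8, x_6 = 3.5, y_6 = 1.5, z_6 = 9, w_6 = 3, h_6 = 5, x_7 = 8, y_7 = 3.5, z_7 = 3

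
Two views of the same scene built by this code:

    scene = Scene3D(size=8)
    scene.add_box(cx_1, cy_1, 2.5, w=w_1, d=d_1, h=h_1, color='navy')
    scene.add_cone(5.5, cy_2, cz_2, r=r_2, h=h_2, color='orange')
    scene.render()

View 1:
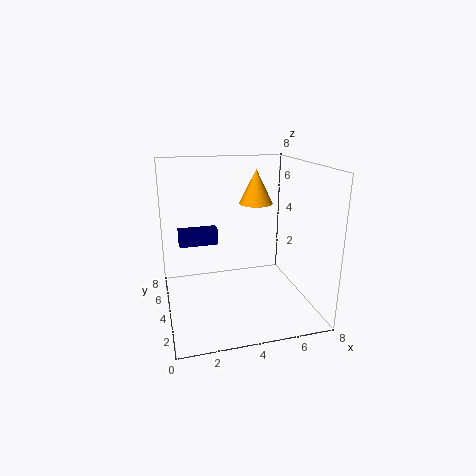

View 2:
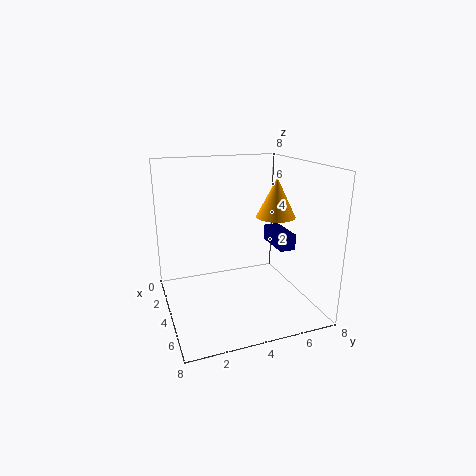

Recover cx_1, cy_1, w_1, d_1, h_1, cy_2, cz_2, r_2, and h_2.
cx_1 = 1, cy_1 = 7, w_1 = 2.5, d_1 = 1, h_1 = 1, cy_2 = 5.5, cz_2 = 5.5, r_2 = 1, h_2 = 2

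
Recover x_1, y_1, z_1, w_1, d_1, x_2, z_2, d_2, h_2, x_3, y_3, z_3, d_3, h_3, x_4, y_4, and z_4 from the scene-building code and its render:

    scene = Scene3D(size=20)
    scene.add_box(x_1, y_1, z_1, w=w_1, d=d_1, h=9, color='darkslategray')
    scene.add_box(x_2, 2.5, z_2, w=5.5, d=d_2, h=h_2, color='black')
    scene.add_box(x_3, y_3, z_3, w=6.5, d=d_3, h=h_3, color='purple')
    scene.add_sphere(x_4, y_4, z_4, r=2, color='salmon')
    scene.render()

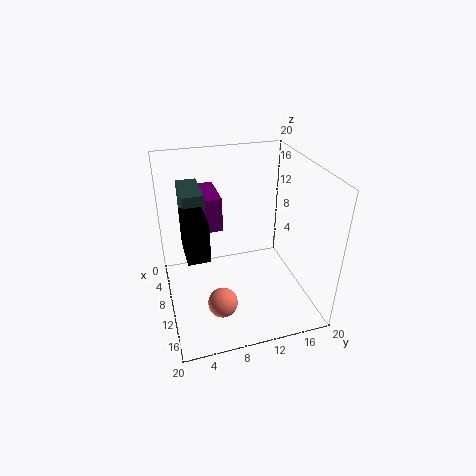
x_1 = 1.5, y_1 = 3, z_1 = 7, w_1 = 6.5, d_1 = 3, x_2 = 7.5, z_2 = 9, d_2 = 3, h_2 = 5.5, x_3 = 1, y_3 = 5.5, z_3 = 10, d_3 = 3, h_3 = 5, x_4 = 14.5, y_4 = 6.5, z_4 = 3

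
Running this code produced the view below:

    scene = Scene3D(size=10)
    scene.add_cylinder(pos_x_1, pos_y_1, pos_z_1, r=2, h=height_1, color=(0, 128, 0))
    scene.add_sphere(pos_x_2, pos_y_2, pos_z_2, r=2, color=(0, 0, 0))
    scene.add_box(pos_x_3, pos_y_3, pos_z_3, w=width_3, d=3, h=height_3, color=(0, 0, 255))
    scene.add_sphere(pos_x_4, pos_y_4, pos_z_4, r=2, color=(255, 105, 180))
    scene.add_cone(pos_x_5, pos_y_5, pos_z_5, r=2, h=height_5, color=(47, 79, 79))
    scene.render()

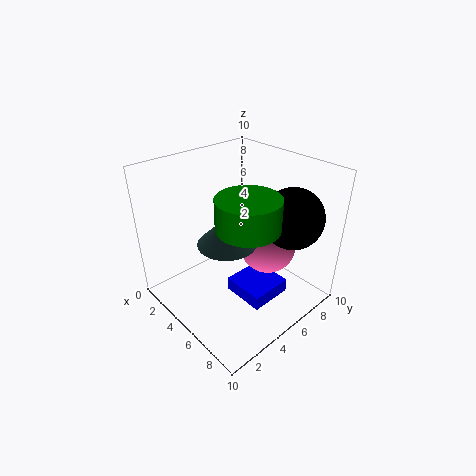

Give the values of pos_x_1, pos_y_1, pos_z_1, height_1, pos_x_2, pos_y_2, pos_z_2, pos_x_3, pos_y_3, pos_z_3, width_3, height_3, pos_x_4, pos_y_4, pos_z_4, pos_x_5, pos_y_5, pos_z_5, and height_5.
pos_x_1 = 7; pos_y_1 = 4; pos_z_1 = 7; height_1 = 2; pos_x_2 = 8; pos_y_2 = 7; pos_z_2 = 7; pos_x_3 = 5; pos_y_3 = 4; pos_z_3 = 1; width_3 = 3; height_3 = 1; pos_x_4 = 6; pos_y_4 = 7; pos_z_4 = 4; pos_x_5 = 5; pos_y_5 = 4; pos_z_5 = 5; height_5 = 2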